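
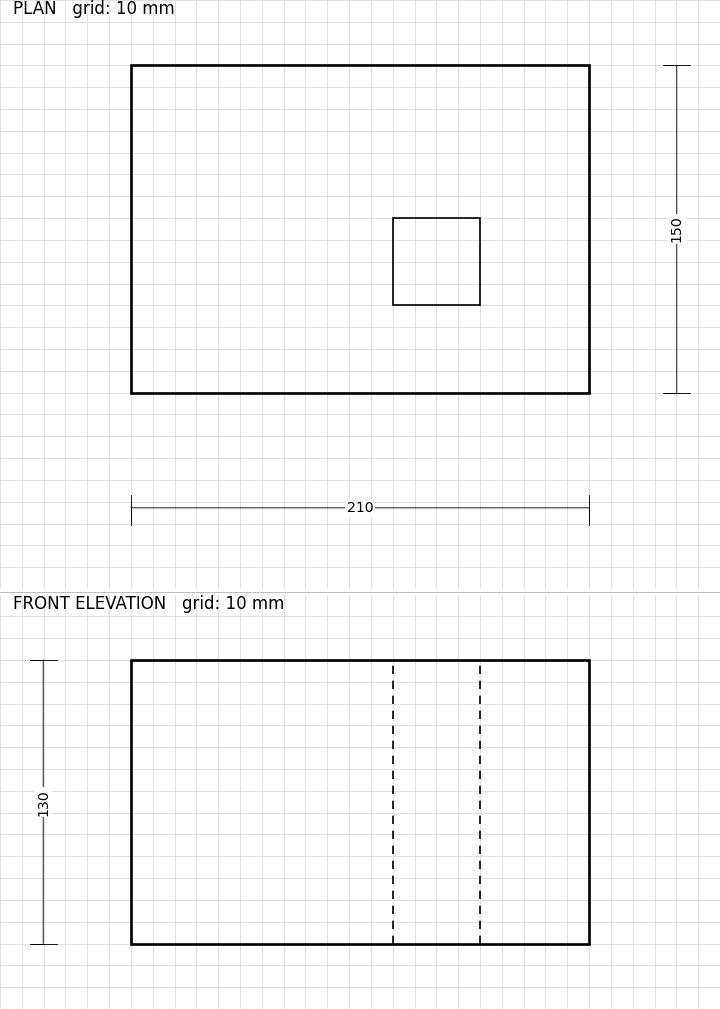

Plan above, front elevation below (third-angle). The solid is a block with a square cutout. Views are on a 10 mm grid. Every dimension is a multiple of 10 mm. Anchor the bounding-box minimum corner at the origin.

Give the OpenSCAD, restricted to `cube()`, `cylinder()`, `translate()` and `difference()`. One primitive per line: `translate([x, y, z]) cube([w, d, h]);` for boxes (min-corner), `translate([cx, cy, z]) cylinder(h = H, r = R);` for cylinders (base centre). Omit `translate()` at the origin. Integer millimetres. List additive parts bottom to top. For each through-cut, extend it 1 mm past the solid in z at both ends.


difference() {
  cube([210, 150, 130]);
  translate([120, 40, -1]) cube([40, 40, 132]);
}


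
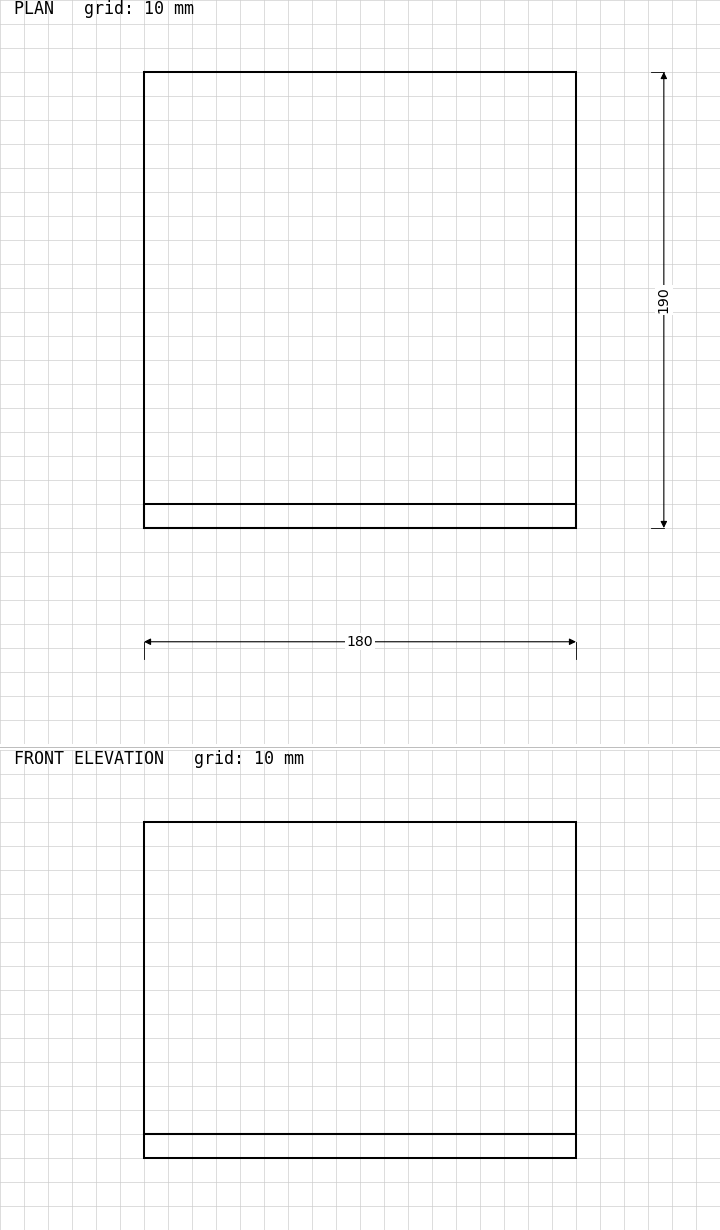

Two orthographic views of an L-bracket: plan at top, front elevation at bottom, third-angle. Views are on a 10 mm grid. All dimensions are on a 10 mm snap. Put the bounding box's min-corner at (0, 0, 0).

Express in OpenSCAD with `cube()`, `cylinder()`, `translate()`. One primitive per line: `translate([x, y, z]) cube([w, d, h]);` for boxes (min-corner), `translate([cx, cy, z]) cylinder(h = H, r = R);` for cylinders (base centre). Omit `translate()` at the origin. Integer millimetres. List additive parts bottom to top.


cube([180, 190, 10]);
translate([0, 0, 10]) cube([180, 10, 130]);


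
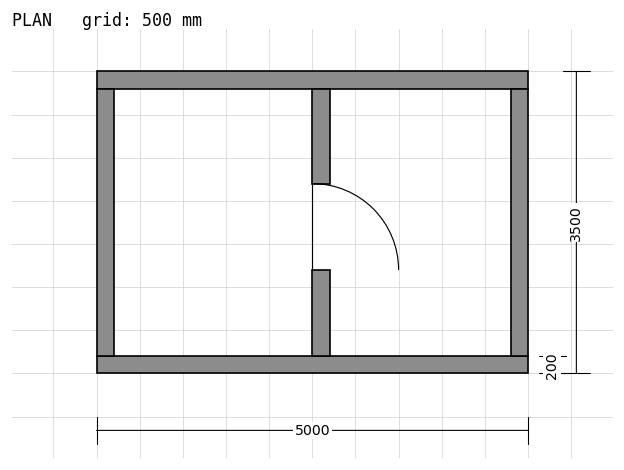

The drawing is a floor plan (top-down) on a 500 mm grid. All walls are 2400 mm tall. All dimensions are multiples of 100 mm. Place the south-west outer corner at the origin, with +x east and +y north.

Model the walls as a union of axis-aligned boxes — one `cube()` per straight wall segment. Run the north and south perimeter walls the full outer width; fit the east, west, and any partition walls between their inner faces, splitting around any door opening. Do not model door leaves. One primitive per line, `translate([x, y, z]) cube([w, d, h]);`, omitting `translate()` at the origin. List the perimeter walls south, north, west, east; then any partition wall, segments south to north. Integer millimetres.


cube([5000, 200, 2400]);
translate([0, 3300, 0]) cube([5000, 200, 2400]);
translate([0, 200, 0]) cube([200, 3100, 2400]);
translate([4800, 200, 0]) cube([200, 3100, 2400]);
translate([2500, 200, 0]) cube([200, 1000, 2400]);
translate([2500, 2200, 0]) cube([200, 1100, 2400]);


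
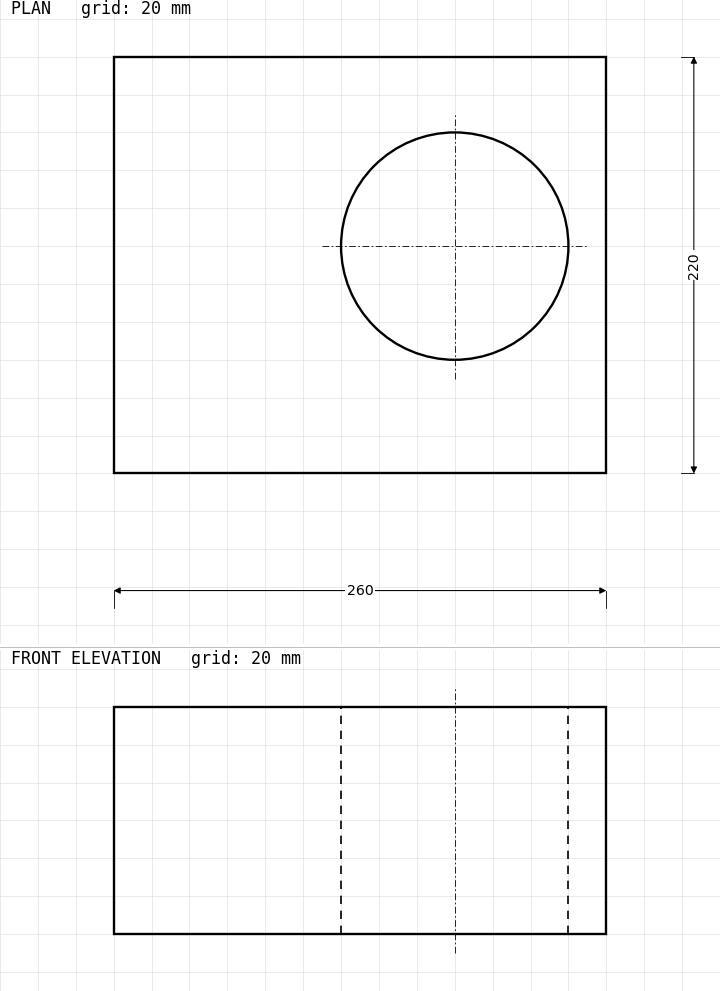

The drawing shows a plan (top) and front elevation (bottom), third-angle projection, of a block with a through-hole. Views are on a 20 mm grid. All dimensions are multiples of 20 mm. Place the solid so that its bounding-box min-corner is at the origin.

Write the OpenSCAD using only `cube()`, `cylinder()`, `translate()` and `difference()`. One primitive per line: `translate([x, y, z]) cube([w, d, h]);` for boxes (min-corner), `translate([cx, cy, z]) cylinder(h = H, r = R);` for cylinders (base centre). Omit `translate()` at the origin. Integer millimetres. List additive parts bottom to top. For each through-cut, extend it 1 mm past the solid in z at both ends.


difference() {
  cube([260, 220, 120]);
  translate([180, 120, -1]) cylinder(h = 122, r = 60);
}


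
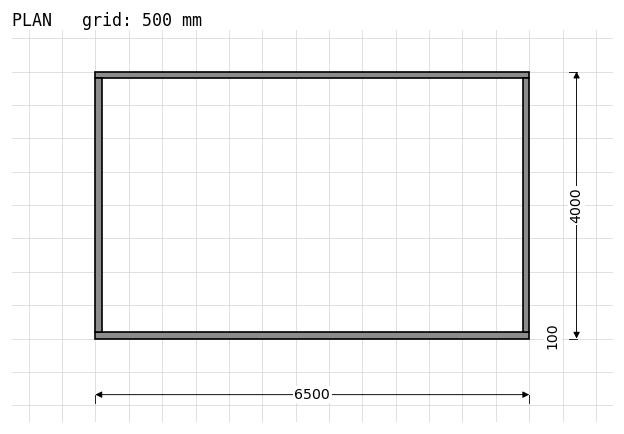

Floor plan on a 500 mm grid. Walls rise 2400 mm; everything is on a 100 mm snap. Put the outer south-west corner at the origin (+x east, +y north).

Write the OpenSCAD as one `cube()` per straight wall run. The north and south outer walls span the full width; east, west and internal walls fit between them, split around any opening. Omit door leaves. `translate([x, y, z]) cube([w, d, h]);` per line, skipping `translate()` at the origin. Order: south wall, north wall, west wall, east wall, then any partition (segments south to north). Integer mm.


cube([6500, 100, 2400]);
translate([0, 3900, 0]) cube([6500, 100, 2400]);
translate([0, 100, 0]) cube([100, 3800, 2400]);
translate([6400, 100, 0]) cube([100, 3800, 2400]);


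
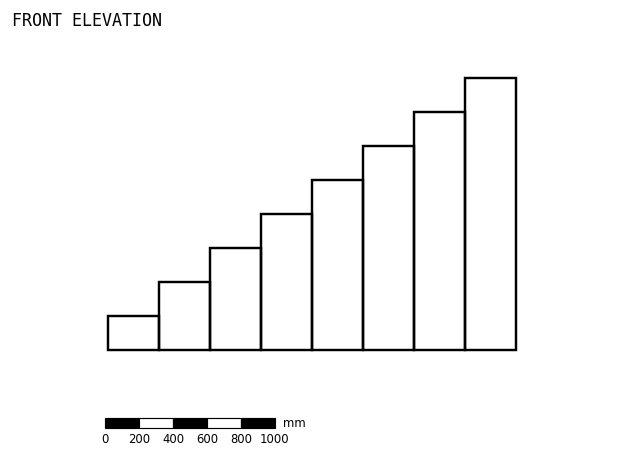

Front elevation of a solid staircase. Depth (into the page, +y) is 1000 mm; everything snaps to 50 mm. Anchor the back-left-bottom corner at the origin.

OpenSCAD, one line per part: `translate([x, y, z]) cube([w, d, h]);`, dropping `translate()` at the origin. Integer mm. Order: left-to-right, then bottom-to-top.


cube([300, 1000, 200]);
translate([300, 0, 0]) cube([300, 1000, 400]);
translate([600, 0, 0]) cube([300, 1000, 600]);
translate([900, 0, 0]) cube([300, 1000, 800]);
translate([1200, 0, 0]) cube([300, 1000, 1000]);
translate([1500, 0, 0]) cube([300, 1000, 1200]);
translate([1800, 0, 0]) cube([300, 1000, 1400]);
translate([2100, 0, 0]) cube([300, 1000, 1600]);


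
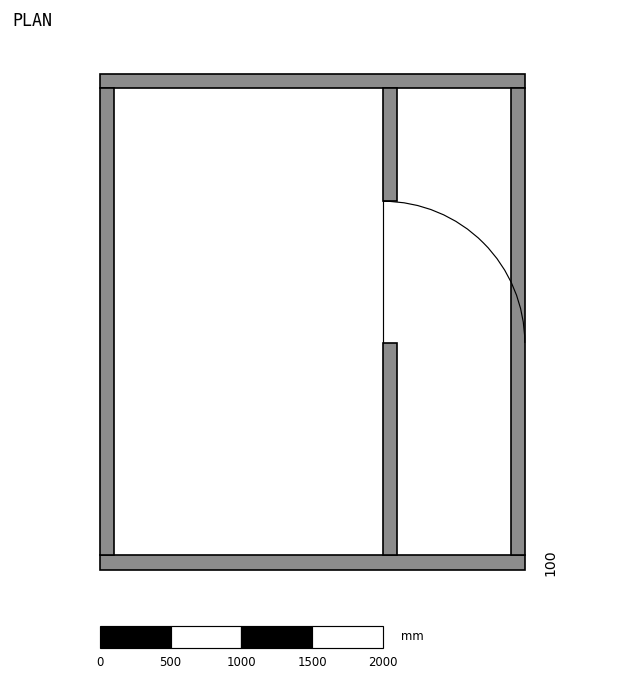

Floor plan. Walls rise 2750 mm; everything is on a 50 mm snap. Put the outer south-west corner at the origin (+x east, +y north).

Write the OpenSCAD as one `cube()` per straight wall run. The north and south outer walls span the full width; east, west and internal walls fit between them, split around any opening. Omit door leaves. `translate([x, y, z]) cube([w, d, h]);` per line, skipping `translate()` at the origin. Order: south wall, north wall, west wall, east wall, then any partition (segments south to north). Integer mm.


cube([3000, 100, 2750]);
translate([0, 3400, 0]) cube([3000, 100, 2750]);
translate([0, 100, 0]) cube([100, 3300, 2750]);
translate([2900, 100, 0]) cube([100, 3300, 2750]);
translate([2000, 100, 0]) cube([100, 1500, 2750]);
translate([2000, 2600, 0]) cube([100, 800, 2750]);


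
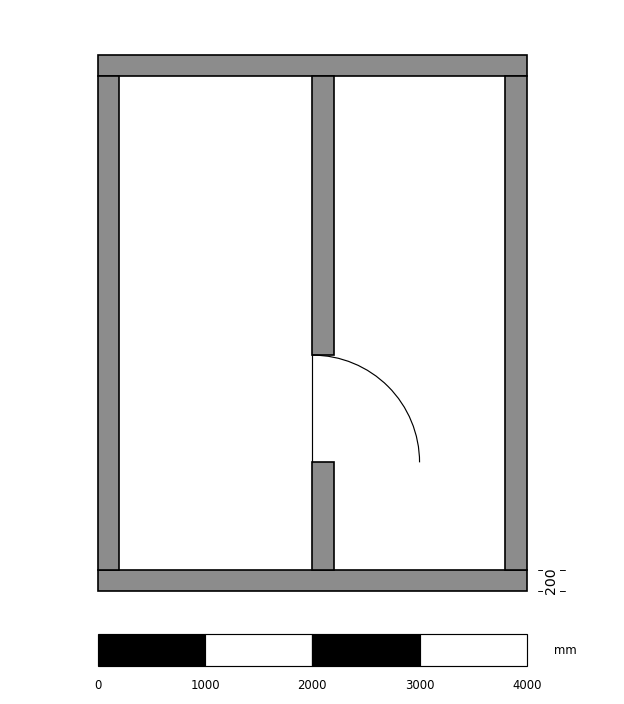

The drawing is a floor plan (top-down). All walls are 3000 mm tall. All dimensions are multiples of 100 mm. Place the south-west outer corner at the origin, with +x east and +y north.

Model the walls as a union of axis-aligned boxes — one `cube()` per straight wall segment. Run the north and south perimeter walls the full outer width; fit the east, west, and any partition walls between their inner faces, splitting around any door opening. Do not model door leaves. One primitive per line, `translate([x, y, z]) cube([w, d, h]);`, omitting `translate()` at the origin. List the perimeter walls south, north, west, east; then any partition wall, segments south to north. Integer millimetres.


cube([4000, 200, 3000]);
translate([0, 4800, 0]) cube([4000, 200, 3000]);
translate([0, 200, 0]) cube([200, 4600, 3000]);
translate([3800, 200, 0]) cube([200, 4600, 3000]);
translate([2000, 200, 0]) cube([200, 1000, 3000]);
translate([2000, 2200, 0]) cube([200, 2600, 3000]);


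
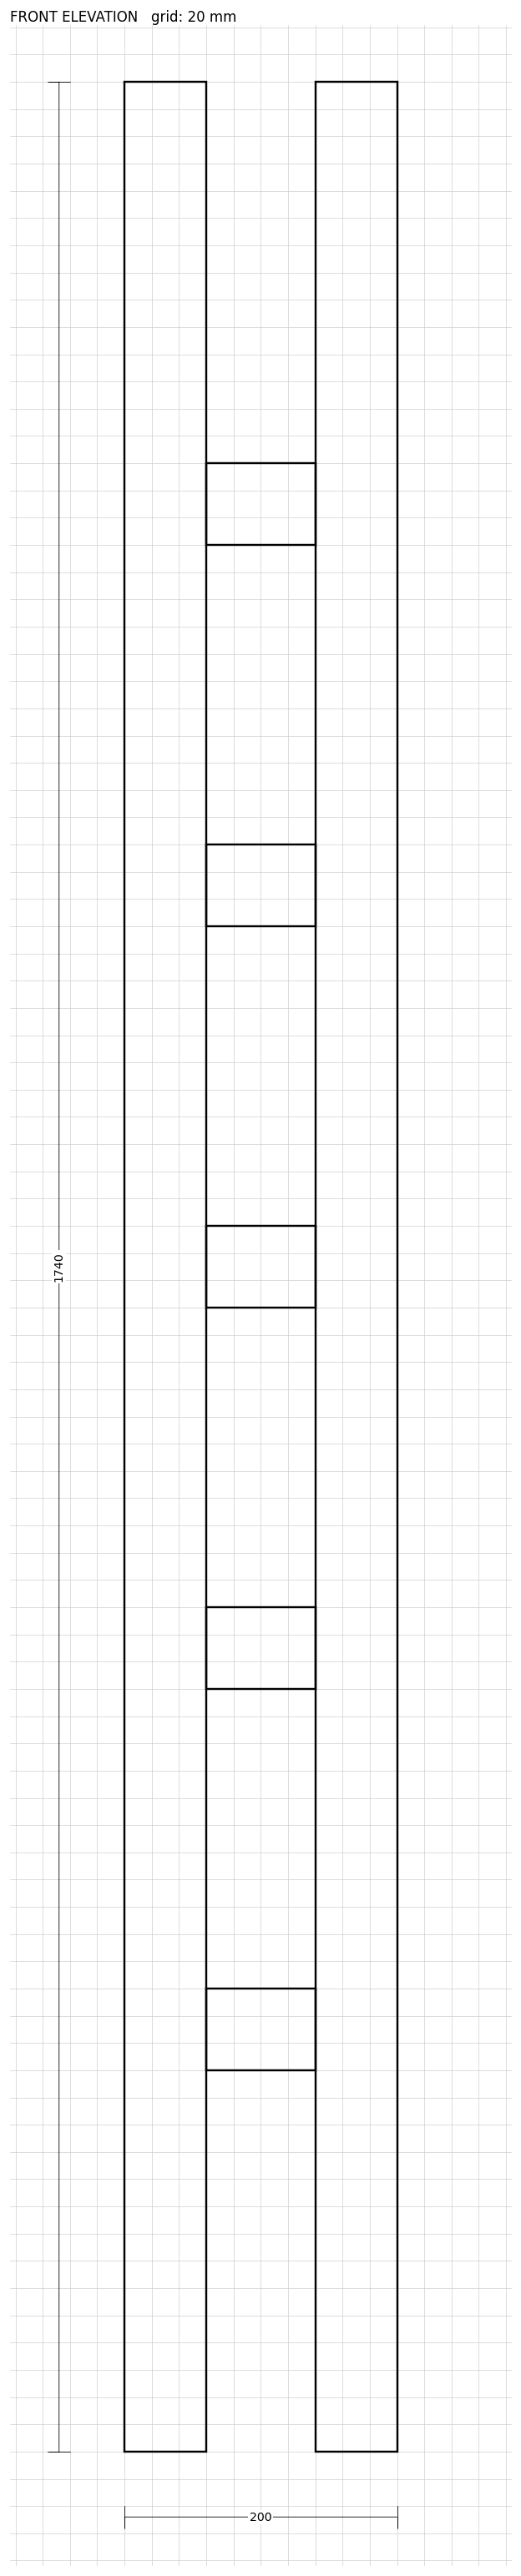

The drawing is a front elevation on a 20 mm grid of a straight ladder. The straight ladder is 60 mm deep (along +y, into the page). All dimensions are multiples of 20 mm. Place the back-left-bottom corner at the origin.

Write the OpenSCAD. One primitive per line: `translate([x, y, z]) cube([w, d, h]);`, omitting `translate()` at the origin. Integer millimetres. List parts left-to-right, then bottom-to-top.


cube([60, 60, 1740]);
translate([60, 0, 280]) cube([80, 60, 60]);
translate([60, 0, 560]) cube([80, 60, 60]);
translate([60, 0, 840]) cube([80, 60, 60]);
translate([60, 0, 1120]) cube([80, 60, 60]);
translate([60, 0, 1400]) cube([80, 60, 60]);
translate([140, 0, 0]) cube([60, 60, 1740]);


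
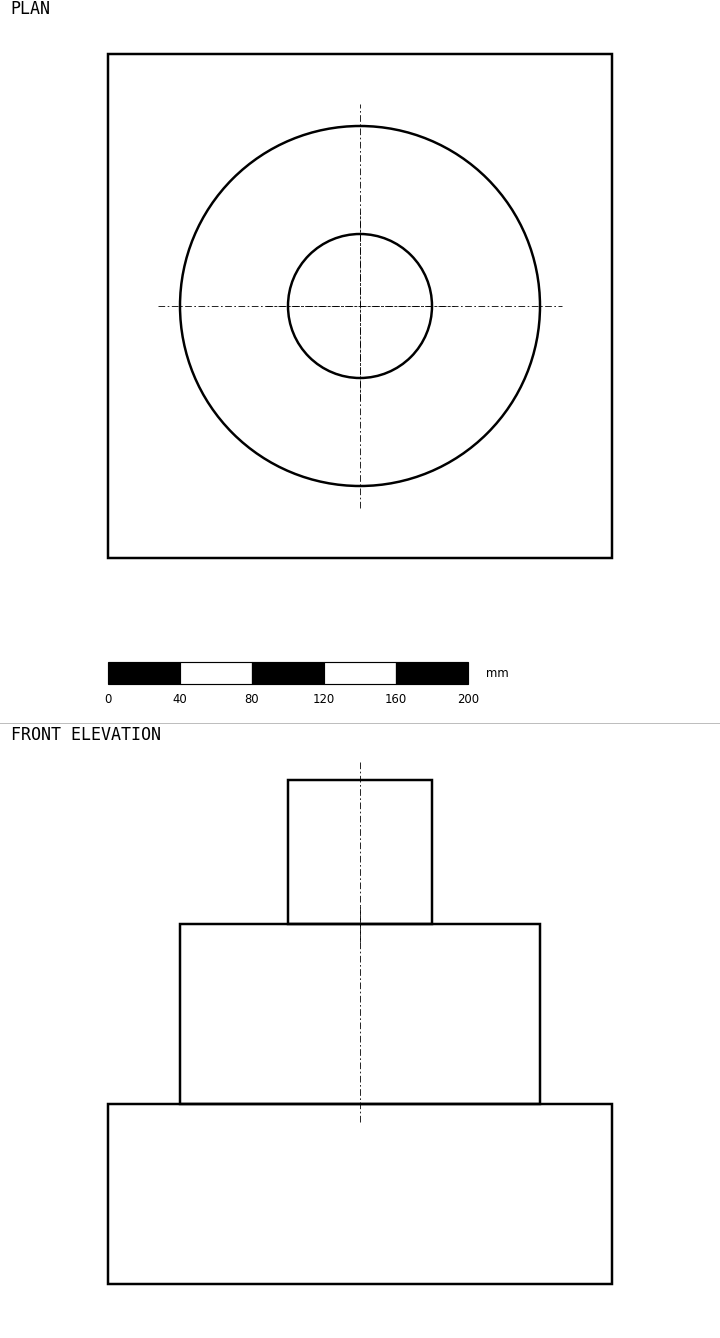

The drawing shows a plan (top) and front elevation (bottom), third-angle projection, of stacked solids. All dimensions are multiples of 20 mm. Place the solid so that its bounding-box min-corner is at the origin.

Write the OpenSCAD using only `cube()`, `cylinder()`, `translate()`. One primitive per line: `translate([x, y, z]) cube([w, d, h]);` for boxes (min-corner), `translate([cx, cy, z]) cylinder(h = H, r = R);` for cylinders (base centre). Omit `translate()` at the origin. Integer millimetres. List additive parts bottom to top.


cube([280, 280, 100]);
translate([140, 140, 100]) cylinder(h = 100, r = 100);
translate([140, 140, 200]) cylinder(h = 80, r = 40);


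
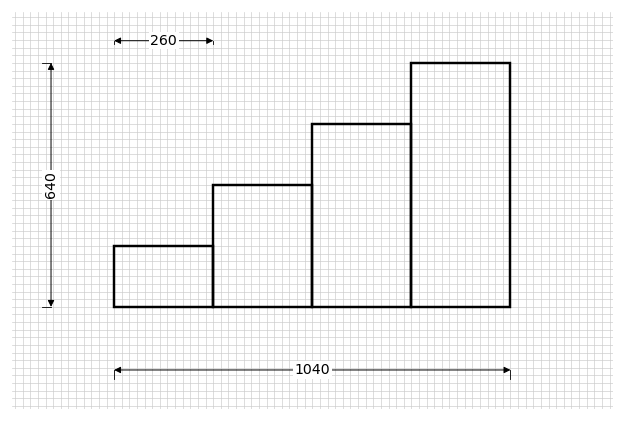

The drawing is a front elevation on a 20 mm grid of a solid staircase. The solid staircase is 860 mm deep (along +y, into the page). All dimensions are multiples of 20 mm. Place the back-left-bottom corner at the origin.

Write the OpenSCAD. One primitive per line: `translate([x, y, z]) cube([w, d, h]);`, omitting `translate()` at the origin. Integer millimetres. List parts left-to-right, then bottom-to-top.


cube([260, 860, 160]);
translate([260, 0, 0]) cube([260, 860, 320]);
translate([520, 0, 0]) cube([260, 860, 480]);
translate([780, 0, 0]) cube([260, 860, 640]);


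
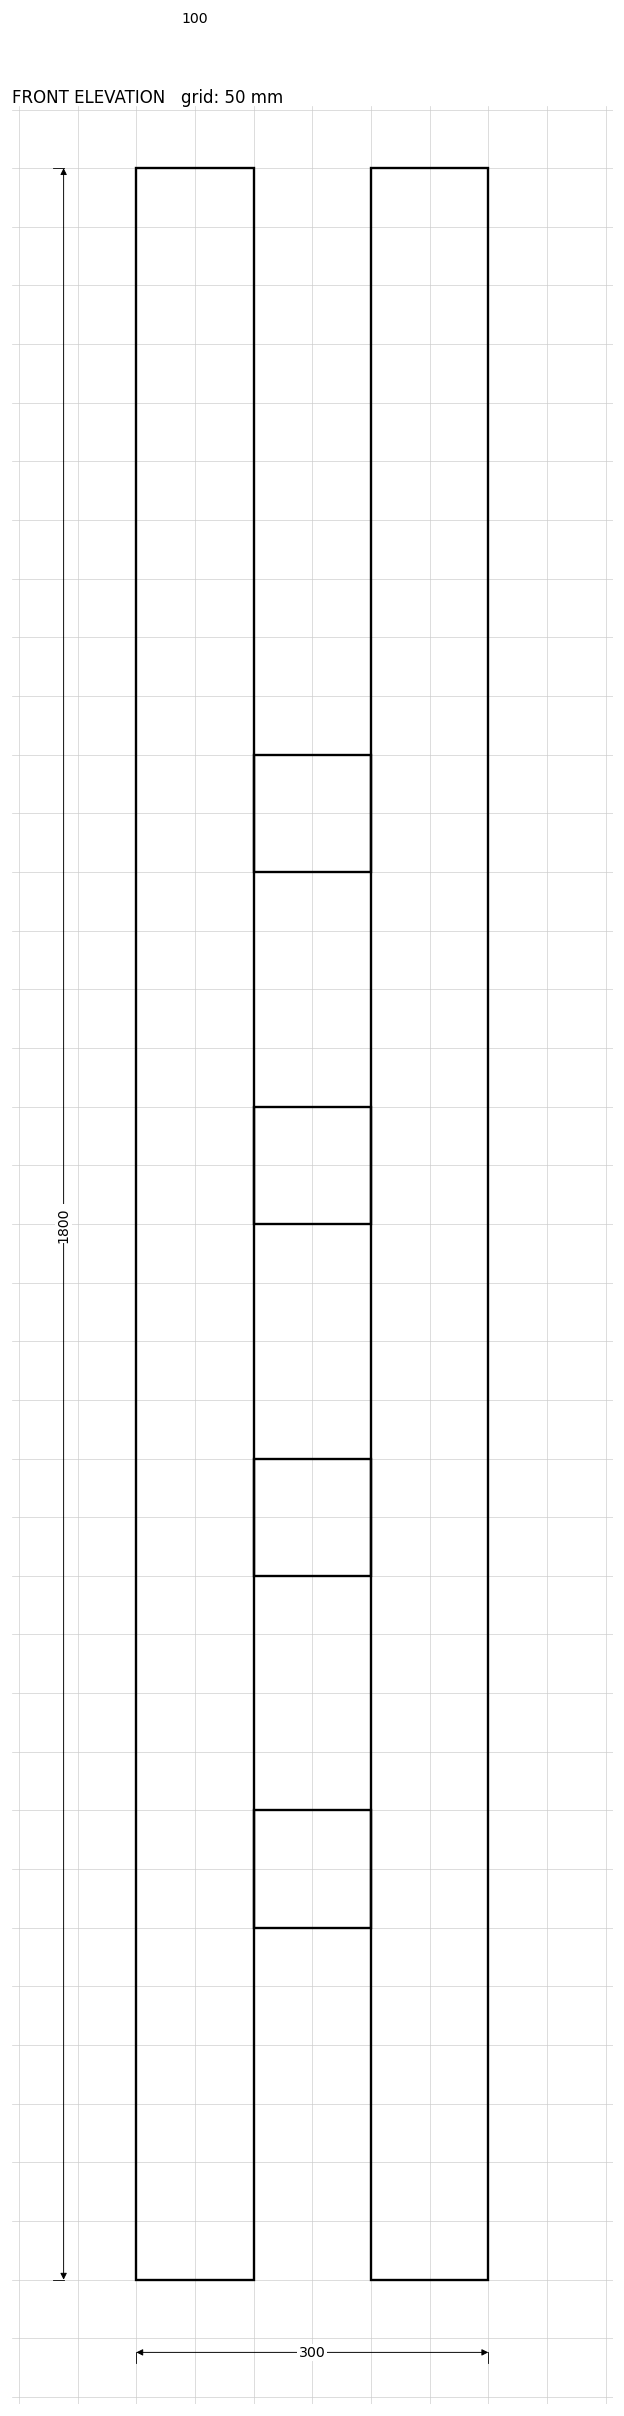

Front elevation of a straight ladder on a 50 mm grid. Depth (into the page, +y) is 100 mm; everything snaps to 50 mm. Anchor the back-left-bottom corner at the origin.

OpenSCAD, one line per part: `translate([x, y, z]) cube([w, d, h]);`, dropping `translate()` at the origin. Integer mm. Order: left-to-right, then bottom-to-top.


cube([100, 100, 1800]);
translate([100, 0, 300]) cube([100, 100, 100]);
translate([100, 0, 600]) cube([100, 100, 100]);
translate([100, 0, 900]) cube([100, 100, 100]);
translate([100, 0, 1200]) cube([100, 100, 100]);
translate([200, 0, 0]) cube([100, 100, 1800]);


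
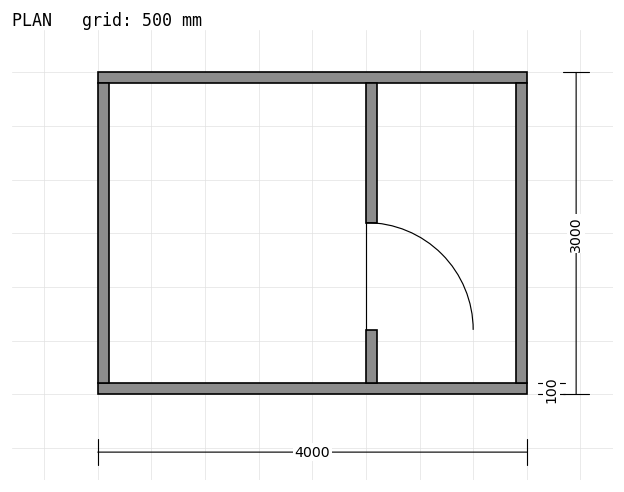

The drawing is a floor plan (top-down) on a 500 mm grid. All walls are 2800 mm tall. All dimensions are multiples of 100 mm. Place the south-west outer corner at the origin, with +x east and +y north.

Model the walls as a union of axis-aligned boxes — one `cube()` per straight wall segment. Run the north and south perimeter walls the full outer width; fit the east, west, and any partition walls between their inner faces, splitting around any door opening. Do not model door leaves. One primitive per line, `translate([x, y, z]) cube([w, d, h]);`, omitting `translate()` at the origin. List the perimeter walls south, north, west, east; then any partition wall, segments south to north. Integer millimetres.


cube([4000, 100, 2800]);
translate([0, 2900, 0]) cube([4000, 100, 2800]);
translate([0, 100, 0]) cube([100, 2800, 2800]);
translate([3900, 100, 0]) cube([100, 2800, 2800]);
translate([2500, 100, 0]) cube([100, 500, 2800]);
translate([2500, 1600, 0]) cube([100, 1300, 2800]);


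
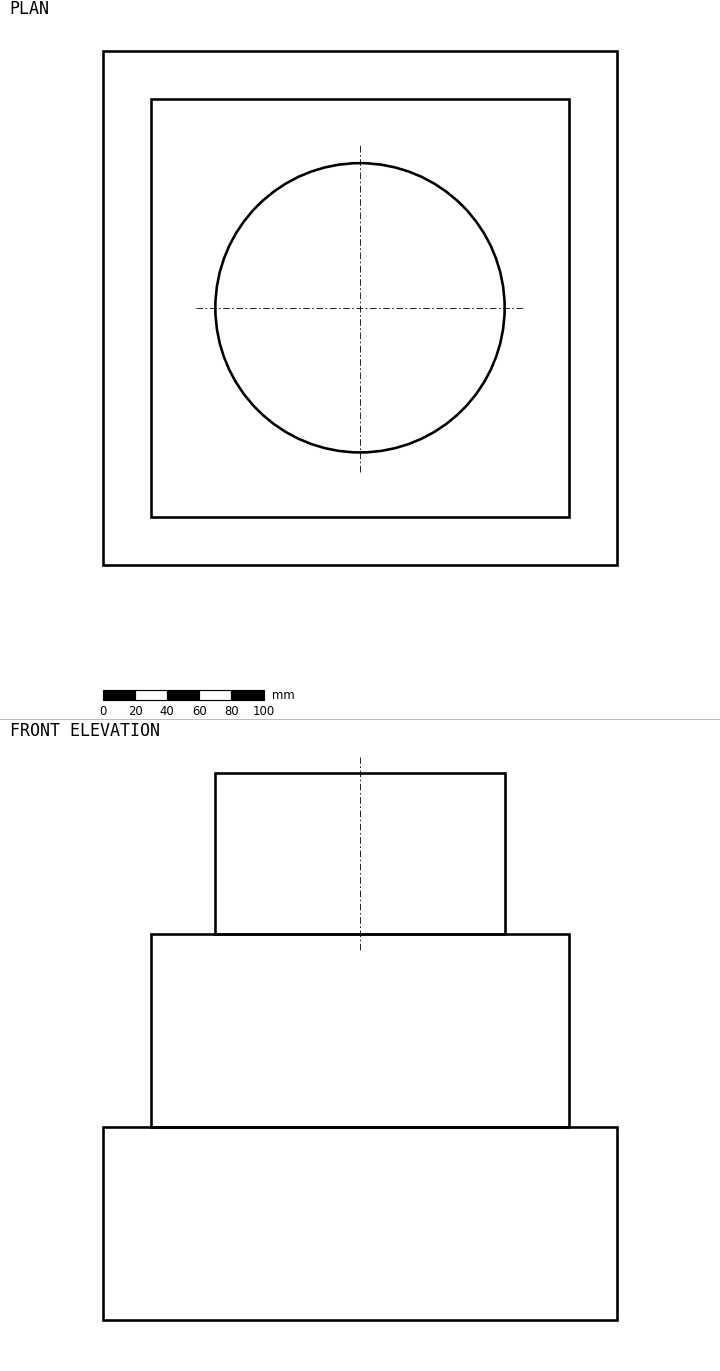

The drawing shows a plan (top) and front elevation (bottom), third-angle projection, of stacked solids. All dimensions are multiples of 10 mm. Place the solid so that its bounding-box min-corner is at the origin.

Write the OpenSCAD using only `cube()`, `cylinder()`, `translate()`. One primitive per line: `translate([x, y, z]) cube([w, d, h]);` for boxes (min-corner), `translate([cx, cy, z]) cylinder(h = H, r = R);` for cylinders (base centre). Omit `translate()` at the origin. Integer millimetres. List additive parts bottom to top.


cube([320, 320, 120]);
translate([30, 30, 120]) cube([260, 260, 120]);
translate([160, 160, 240]) cylinder(h = 100, r = 90);


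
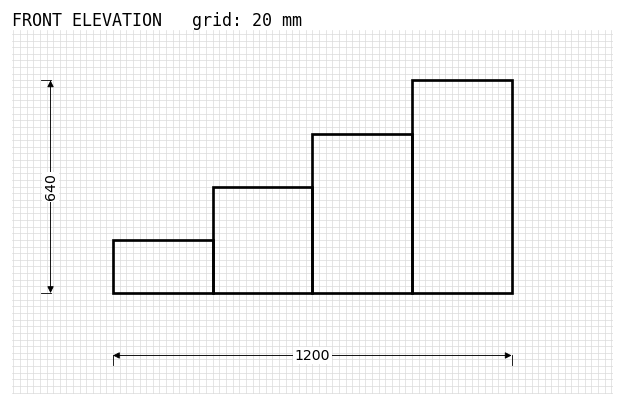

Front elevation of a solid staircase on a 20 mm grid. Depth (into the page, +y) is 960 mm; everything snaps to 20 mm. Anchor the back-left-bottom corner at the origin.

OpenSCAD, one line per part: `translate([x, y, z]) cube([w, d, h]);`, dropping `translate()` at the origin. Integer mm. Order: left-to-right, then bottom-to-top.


cube([300, 960, 160]);
translate([300, 0, 0]) cube([300, 960, 320]);
translate([600, 0, 0]) cube([300, 960, 480]);
translate([900, 0, 0]) cube([300, 960, 640]);


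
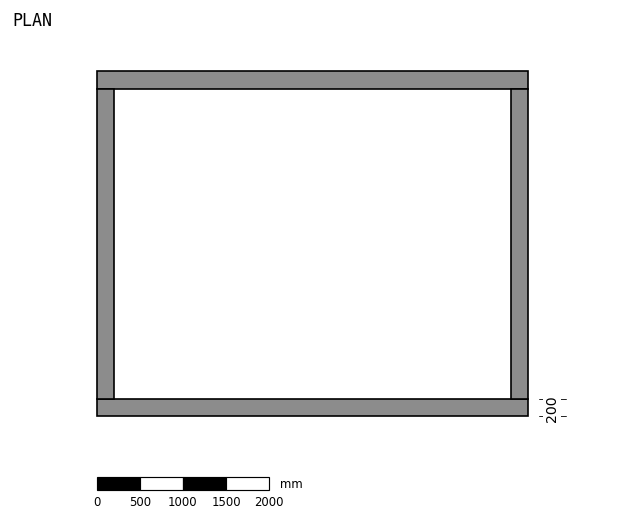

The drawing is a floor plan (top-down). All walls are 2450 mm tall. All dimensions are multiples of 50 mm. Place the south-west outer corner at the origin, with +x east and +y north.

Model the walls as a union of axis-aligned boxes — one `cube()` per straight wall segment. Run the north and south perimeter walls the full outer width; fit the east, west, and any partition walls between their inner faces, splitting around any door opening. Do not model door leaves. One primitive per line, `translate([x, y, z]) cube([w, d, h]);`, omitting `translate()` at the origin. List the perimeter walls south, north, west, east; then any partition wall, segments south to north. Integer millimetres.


cube([5000, 200, 2450]);
translate([0, 3800, 0]) cube([5000, 200, 2450]);
translate([0, 200, 0]) cube([200, 3600, 2450]);
translate([4800, 200, 0]) cube([200, 3600, 2450]);


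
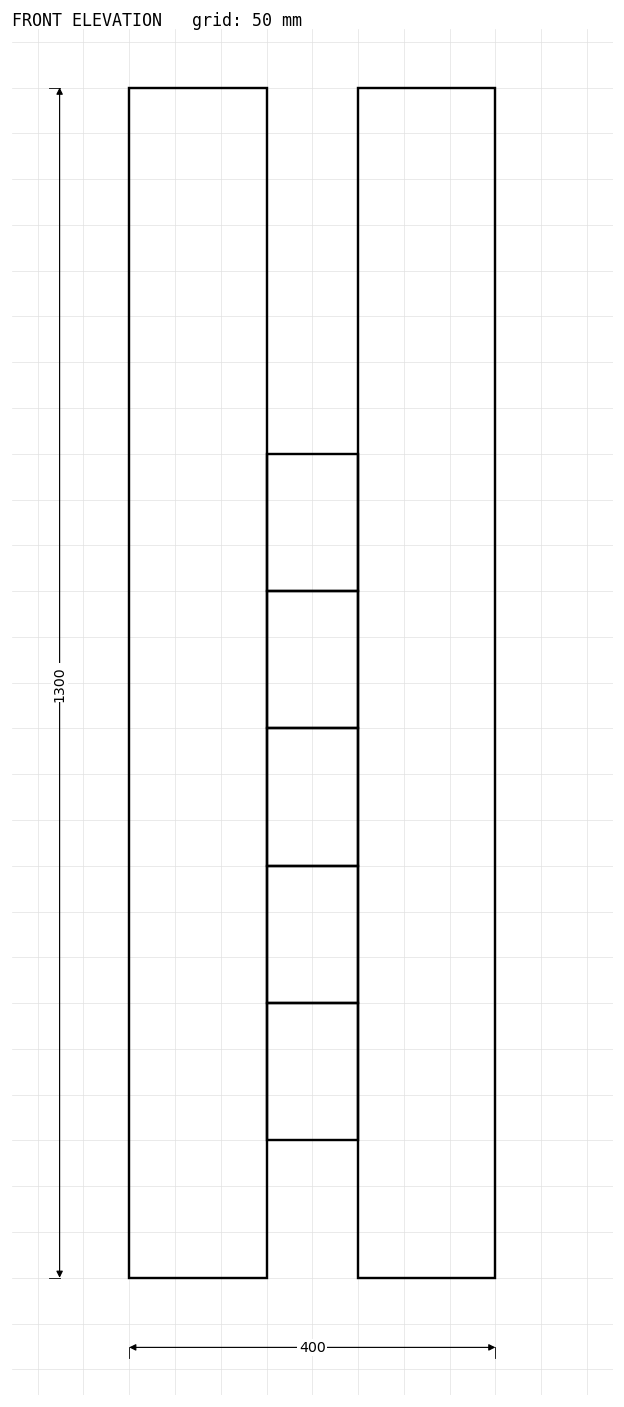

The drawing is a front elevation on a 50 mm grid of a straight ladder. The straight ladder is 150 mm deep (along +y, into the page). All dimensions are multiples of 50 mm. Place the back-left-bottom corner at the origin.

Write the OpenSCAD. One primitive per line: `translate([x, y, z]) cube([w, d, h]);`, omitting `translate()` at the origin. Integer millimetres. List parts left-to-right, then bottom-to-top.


cube([150, 150, 1300]);
translate([150, 0, 150]) cube([100, 150, 150]);
translate([150, 0, 300]) cube([100, 150, 150]);
translate([150, 0, 450]) cube([100, 150, 150]);
translate([150, 0, 600]) cube([100, 150, 150]);
translate([150, 0, 750]) cube([100, 150, 150]);
translate([250, 0, 0]) cube([150, 150, 1300]);


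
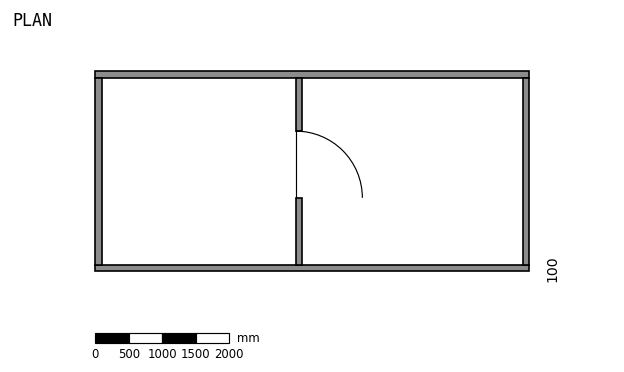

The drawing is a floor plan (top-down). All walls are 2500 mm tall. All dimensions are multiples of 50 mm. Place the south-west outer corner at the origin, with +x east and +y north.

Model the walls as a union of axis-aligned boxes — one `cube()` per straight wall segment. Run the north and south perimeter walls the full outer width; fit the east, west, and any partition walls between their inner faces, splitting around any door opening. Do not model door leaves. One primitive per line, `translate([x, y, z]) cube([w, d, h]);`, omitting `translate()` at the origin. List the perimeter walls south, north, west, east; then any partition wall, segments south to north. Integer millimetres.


cube([6500, 100, 2500]);
translate([0, 2900, 0]) cube([6500, 100, 2500]);
translate([0, 100, 0]) cube([100, 2800, 2500]);
translate([6400, 100, 0]) cube([100, 2800, 2500]);
translate([3000, 100, 0]) cube([100, 1000, 2500]);
translate([3000, 2100, 0]) cube([100, 800, 2500]);


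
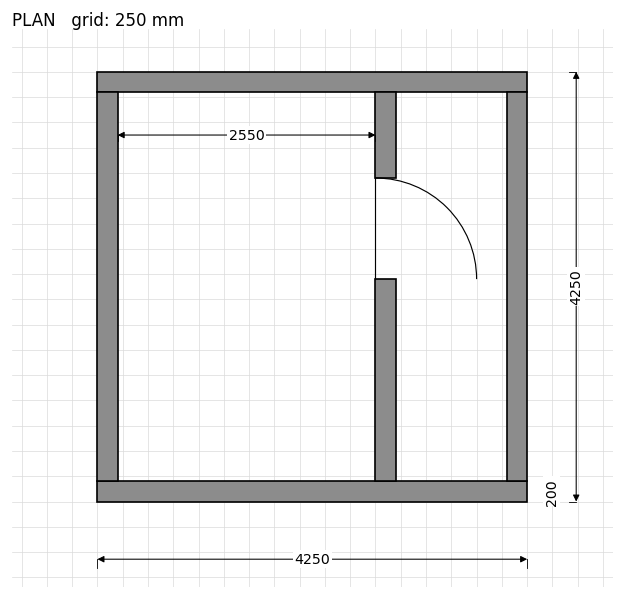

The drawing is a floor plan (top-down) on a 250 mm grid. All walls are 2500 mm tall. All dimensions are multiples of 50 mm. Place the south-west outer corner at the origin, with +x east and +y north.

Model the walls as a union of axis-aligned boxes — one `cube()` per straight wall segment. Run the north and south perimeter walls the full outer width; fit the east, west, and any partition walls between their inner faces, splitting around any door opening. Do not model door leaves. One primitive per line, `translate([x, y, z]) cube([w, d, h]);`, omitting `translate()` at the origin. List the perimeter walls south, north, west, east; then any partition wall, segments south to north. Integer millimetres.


cube([4250, 200, 2500]);
translate([0, 4050, 0]) cube([4250, 200, 2500]);
translate([0, 200, 0]) cube([200, 3850, 2500]);
translate([4050, 200, 0]) cube([200, 3850, 2500]);
translate([2750, 200, 0]) cube([200, 2000, 2500]);
translate([2750, 3200, 0]) cube([200, 850, 2500]);


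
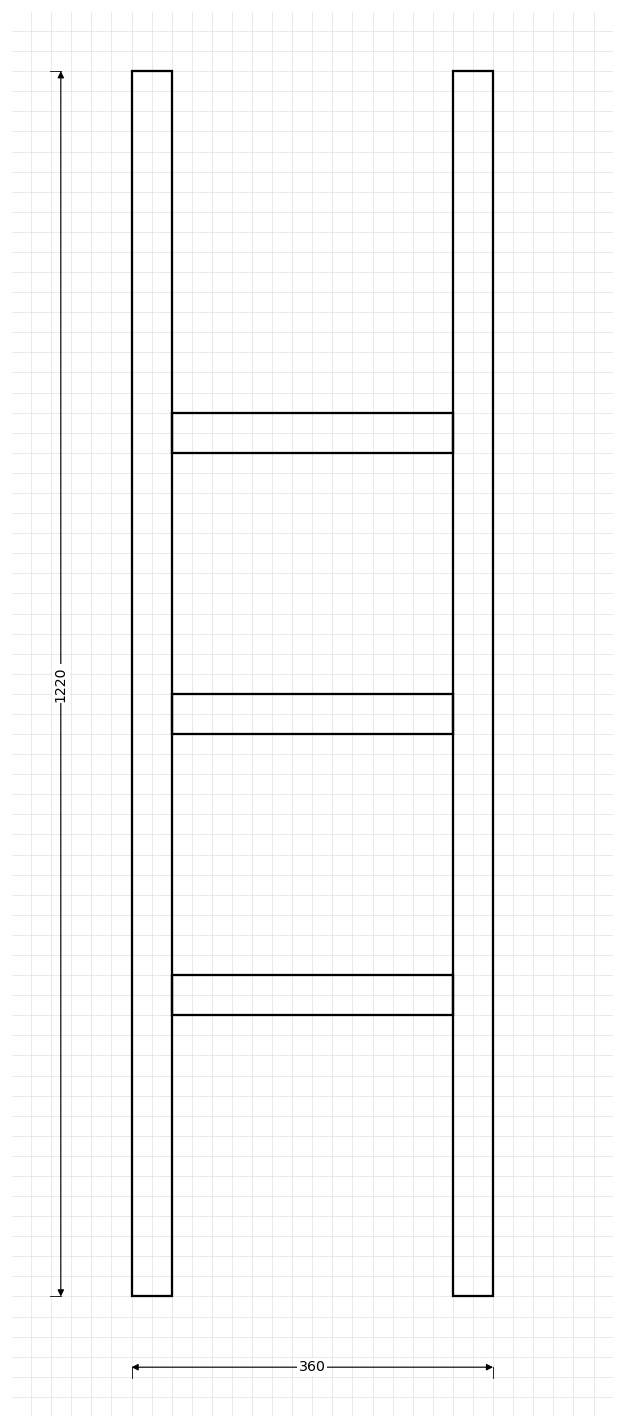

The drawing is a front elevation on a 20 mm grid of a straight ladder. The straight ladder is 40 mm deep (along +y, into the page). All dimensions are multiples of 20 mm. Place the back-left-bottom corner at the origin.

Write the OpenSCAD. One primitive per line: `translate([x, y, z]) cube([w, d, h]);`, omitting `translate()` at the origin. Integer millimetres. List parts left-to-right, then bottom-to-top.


cube([40, 40, 1220]);
translate([40, 0, 280]) cube([280, 40, 40]);
translate([40, 0, 560]) cube([280, 40, 40]);
translate([40, 0, 840]) cube([280, 40, 40]);
translate([320, 0, 0]) cube([40, 40, 1220]);


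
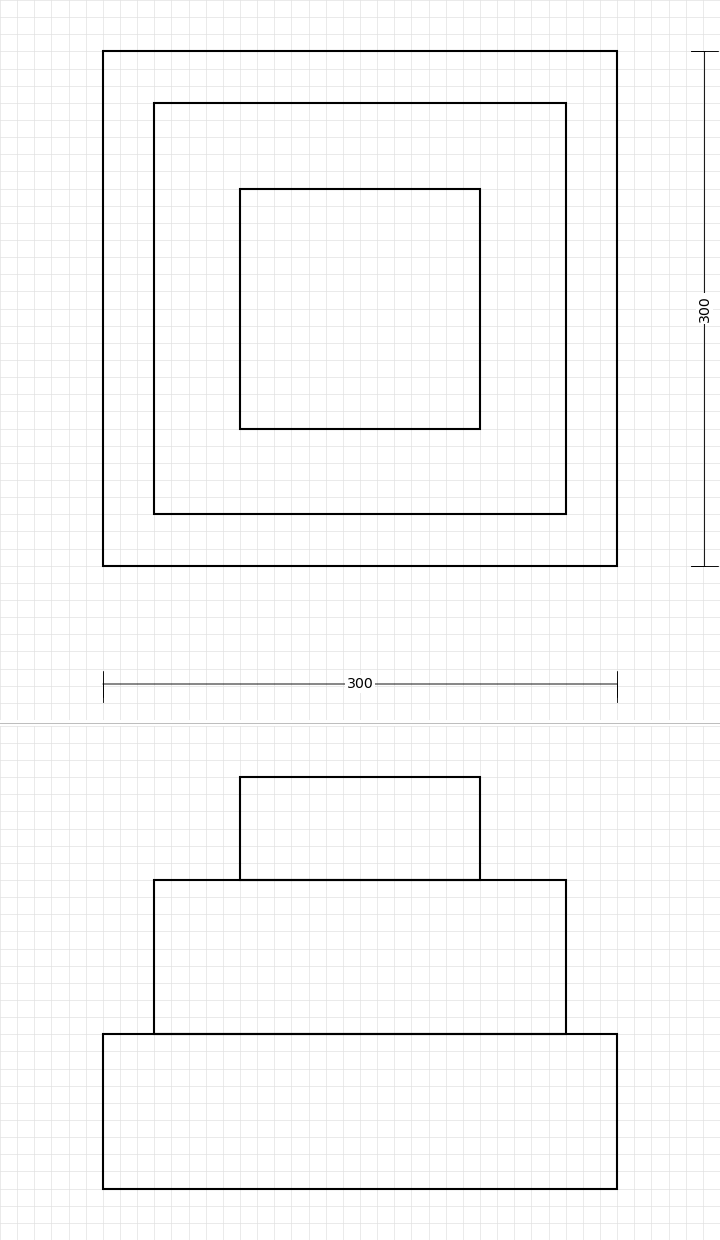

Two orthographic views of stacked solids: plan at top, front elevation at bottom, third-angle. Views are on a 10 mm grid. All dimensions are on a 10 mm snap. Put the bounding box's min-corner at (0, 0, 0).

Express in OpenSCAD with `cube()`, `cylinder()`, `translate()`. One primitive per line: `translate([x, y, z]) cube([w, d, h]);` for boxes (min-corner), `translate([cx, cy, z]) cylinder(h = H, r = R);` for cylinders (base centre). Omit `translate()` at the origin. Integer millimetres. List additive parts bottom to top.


cube([300, 300, 90]);
translate([30, 30, 90]) cube([240, 240, 90]);
translate([80, 80, 180]) cube([140, 140, 60]);


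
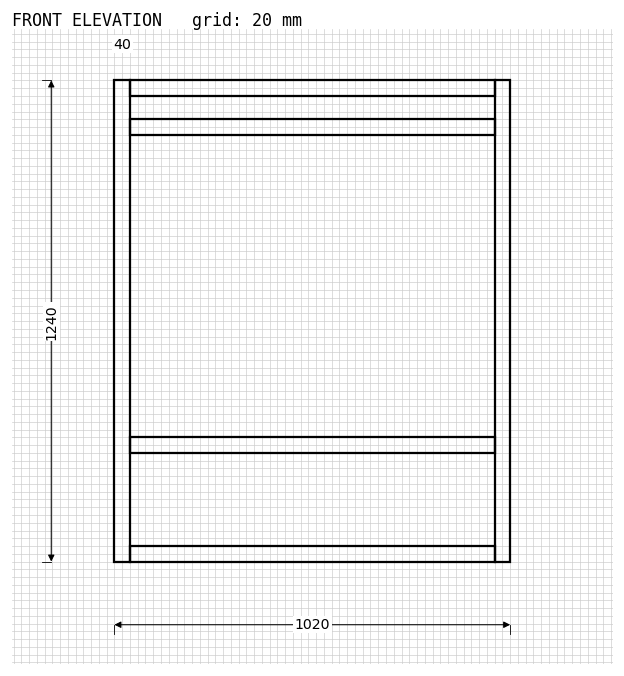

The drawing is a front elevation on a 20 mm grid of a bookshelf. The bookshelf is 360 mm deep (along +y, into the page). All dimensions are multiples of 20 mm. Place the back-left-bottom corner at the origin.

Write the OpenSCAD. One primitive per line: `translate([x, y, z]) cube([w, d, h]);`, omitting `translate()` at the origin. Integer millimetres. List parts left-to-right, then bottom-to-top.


cube([40, 360, 1240]);
translate([40, 0, 0]) cube([940, 360, 40]);
translate([40, 0, 280]) cube([940, 360, 40]);
translate([40, 0, 1100]) cube([940, 360, 40]);
translate([40, 0, 1200]) cube([940, 360, 40]);
translate([980, 0, 0]) cube([40, 360, 1240]);


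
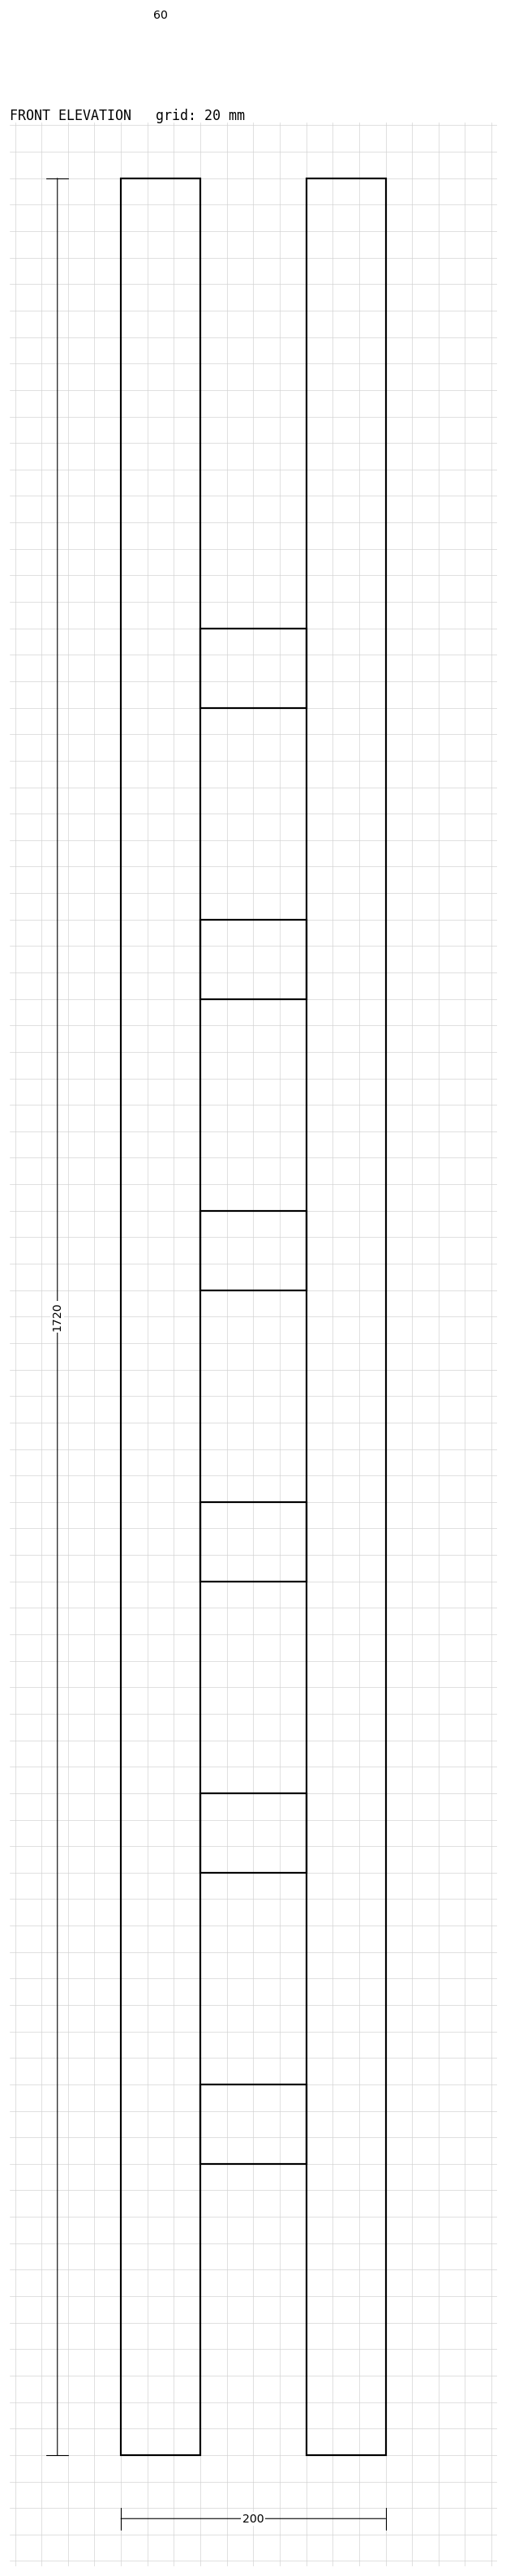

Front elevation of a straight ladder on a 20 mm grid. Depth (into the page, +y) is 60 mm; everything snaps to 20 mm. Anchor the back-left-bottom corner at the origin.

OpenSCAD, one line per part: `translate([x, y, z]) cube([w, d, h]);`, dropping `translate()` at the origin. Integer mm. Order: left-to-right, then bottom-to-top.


cube([60, 60, 1720]);
translate([60, 0, 220]) cube([80, 60, 60]);
translate([60, 0, 440]) cube([80, 60, 60]);
translate([60, 0, 660]) cube([80, 60, 60]);
translate([60, 0, 880]) cube([80, 60, 60]);
translate([60, 0, 1100]) cube([80, 60, 60]);
translate([60, 0, 1320]) cube([80, 60, 60]);
translate([140, 0, 0]) cube([60, 60, 1720]);


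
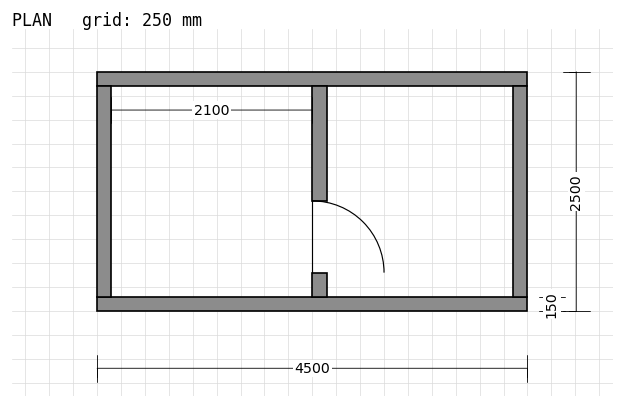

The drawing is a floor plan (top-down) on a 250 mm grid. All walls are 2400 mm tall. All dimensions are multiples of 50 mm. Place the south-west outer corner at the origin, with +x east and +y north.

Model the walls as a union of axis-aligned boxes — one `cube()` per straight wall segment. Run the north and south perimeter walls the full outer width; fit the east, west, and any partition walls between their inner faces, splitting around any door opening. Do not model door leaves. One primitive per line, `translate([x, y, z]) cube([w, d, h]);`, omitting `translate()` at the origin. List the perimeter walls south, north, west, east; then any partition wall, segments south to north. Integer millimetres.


cube([4500, 150, 2400]);
translate([0, 2350, 0]) cube([4500, 150, 2400]);
translate([0, 150, 0]) cube([150, 2200, 2400]);
translate([4350, 150, 0]) cube([150, 2200, 2400]);
translate([2250, 150, 0]) cube([150, 250, 2400]);
translate([2250, 1150, 0]) cube([150, 1200, 2400]);


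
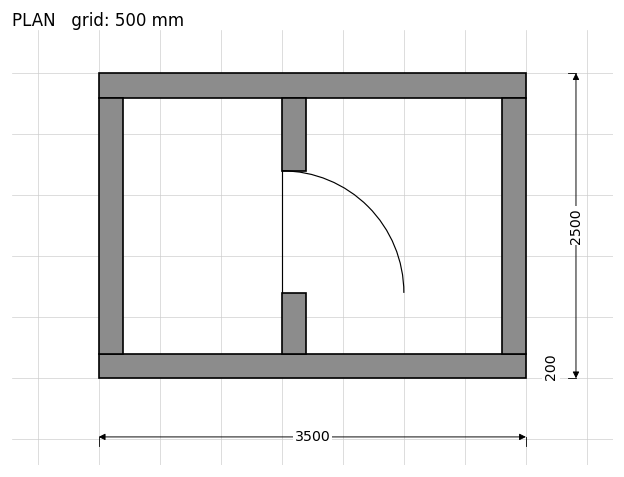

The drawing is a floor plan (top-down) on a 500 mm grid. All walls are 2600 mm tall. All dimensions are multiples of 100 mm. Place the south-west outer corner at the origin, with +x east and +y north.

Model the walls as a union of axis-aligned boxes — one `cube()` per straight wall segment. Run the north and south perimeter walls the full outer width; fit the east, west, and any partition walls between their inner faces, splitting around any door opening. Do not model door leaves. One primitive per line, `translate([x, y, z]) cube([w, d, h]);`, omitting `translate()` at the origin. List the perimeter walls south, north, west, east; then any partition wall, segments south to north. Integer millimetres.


cube([3500, 200, 2600]);
translate([0, 2300, 0]) cube([3500, 200, 2600]);
translate([0, 200, 0]) cube([200, 2100, 2600]);
translate([3300, 200, 0]) cube([200, 2100, 2600]);
translate([1500, 200, 0]) cube([200, 500, 2600]);
translate([1500, 1700, 0]) cube([200, 600, 2600]);


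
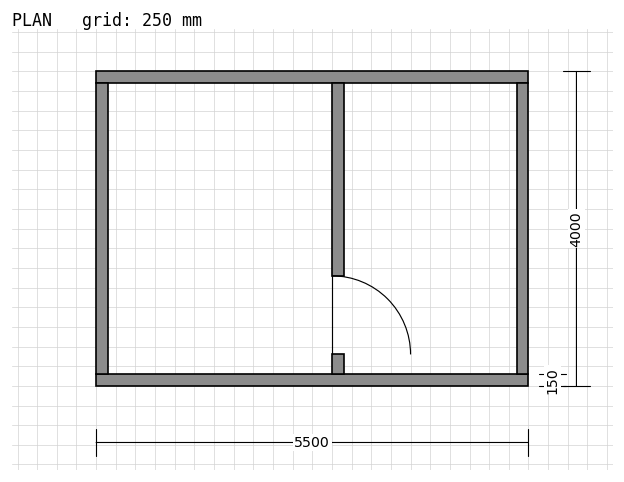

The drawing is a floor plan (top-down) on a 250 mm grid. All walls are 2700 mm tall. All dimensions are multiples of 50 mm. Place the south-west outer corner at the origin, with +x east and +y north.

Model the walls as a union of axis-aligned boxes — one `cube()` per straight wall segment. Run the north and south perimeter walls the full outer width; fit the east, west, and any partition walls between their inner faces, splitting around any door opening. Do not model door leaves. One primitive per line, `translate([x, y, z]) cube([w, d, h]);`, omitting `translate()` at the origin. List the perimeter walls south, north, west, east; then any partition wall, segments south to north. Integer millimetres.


cube([5500, 150, 2700]);
translate([0, 3850, 0]) cube([5500, 150, 2700]);
translate([0, 150, 0]) cube([150, 3700, 2700]);
translate([5350, 150, 0]) cube([150, 3700, 2700]);
translate([3000, 150, 0]) cube([150, 250, 2700]);
translate([3000, 1400, 0]) cube([150, 2450, 2700]);


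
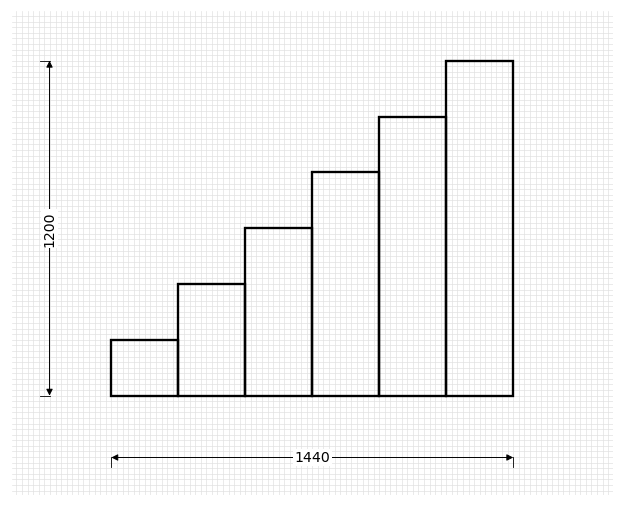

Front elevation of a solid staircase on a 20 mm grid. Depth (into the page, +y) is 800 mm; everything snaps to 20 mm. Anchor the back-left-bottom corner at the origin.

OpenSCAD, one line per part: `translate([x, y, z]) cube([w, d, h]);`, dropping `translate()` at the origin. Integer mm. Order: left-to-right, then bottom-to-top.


cube([240, 800, 200]);
translate([240, 0, 0]) cube([240, 800, 400]);
translate([480, 0, 0]) cube([240, 800, 600]);
translate([720, 0, 0]) cube([240, 800, 800]);
translate([960, 0, 0]) cube([240, 800, 1000]);
translate([1200, 0, 0]) cube([240, 800, 1200]);


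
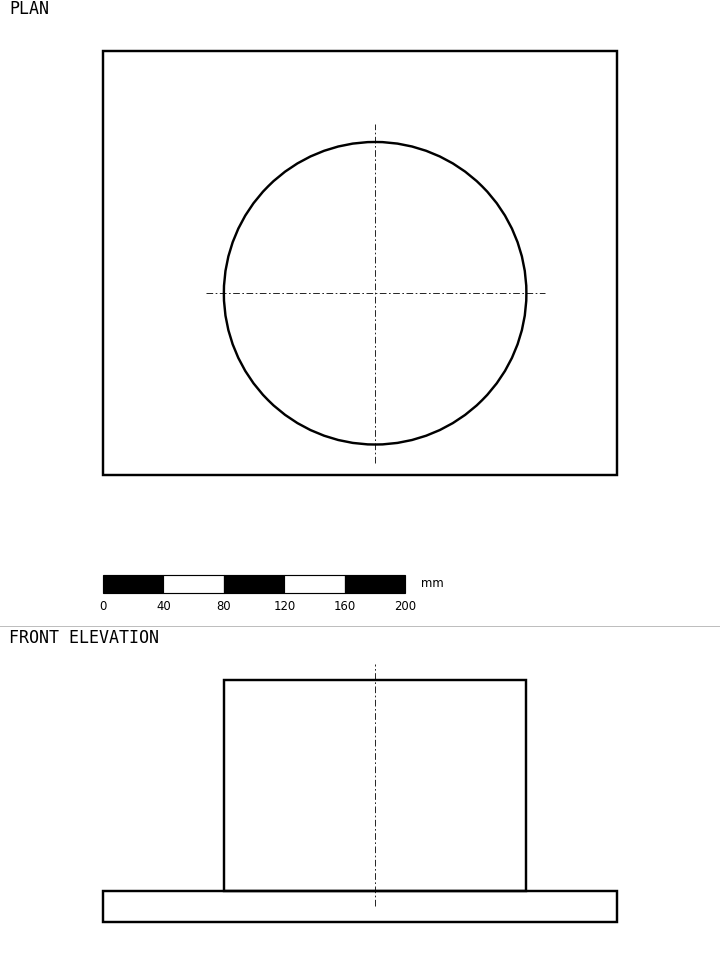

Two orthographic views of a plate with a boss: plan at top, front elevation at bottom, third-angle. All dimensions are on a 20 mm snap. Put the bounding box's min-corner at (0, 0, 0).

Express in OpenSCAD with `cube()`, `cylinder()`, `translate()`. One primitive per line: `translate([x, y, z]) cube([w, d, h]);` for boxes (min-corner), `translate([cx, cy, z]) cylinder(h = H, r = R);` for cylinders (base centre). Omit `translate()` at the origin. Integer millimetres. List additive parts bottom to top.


cube([340, 280, 20]);
translate([180, 120, 20]) cylinder(h = 140, r = 100);


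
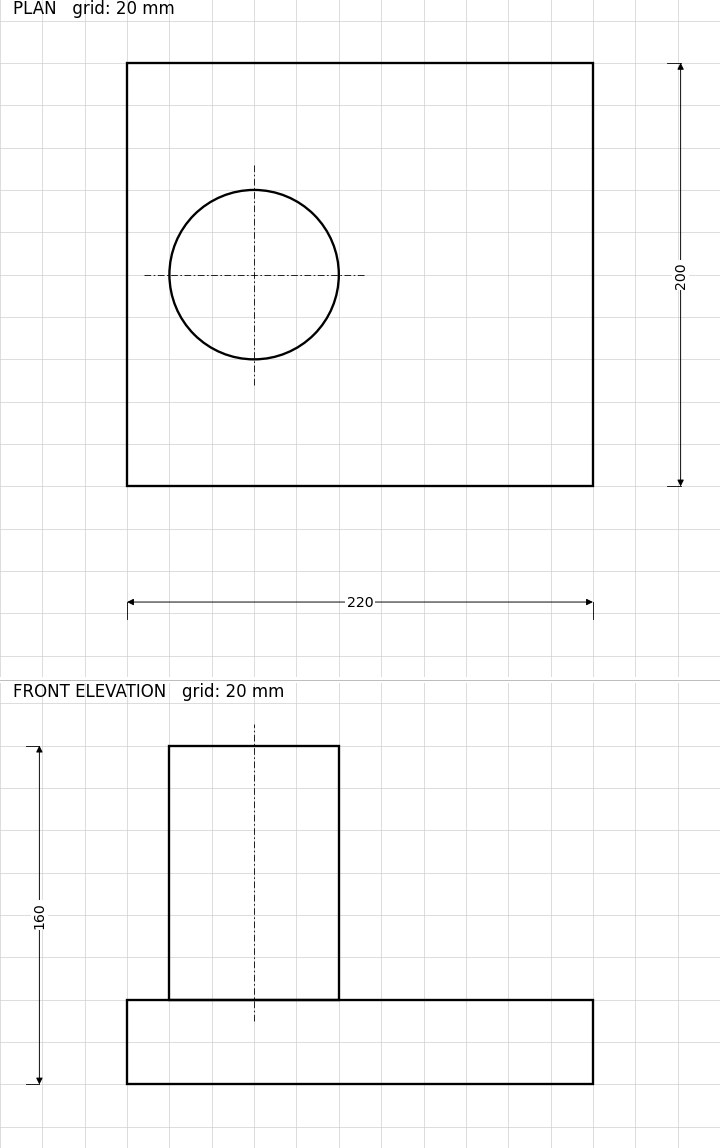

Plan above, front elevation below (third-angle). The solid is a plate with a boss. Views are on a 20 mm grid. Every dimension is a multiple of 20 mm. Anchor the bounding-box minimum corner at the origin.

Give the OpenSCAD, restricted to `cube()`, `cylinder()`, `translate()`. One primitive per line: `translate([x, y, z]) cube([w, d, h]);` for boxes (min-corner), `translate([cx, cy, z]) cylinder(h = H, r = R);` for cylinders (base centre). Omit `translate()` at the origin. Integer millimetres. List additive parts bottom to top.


cube([220, 200, 40]);
translate([60, 100, 40]) cylinder(h = 120, r = 40);


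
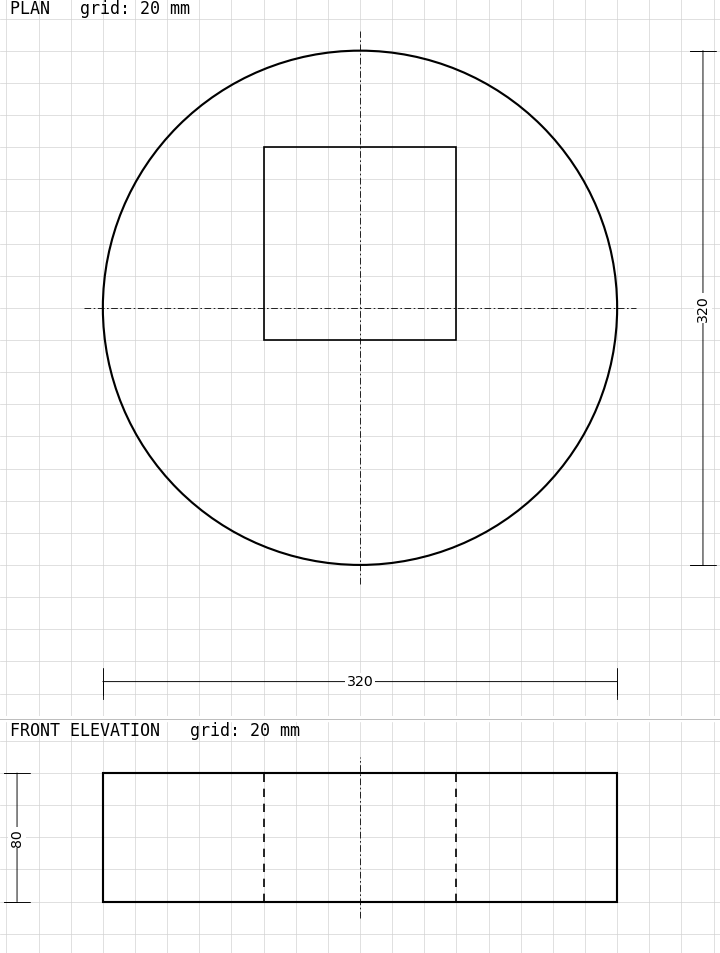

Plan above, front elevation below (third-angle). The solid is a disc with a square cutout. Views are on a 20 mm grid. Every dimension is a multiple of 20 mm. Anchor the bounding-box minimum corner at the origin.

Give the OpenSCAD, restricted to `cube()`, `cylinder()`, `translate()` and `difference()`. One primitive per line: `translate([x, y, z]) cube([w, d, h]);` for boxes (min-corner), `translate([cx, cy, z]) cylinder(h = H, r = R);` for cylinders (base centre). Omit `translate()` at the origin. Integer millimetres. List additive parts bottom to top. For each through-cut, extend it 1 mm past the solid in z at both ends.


difference() {
  translate([160, 160, 0]) cylinder(h = 80, r = 160);
  translate([100, 140, -1]) cube([120, 120, 82]);
}


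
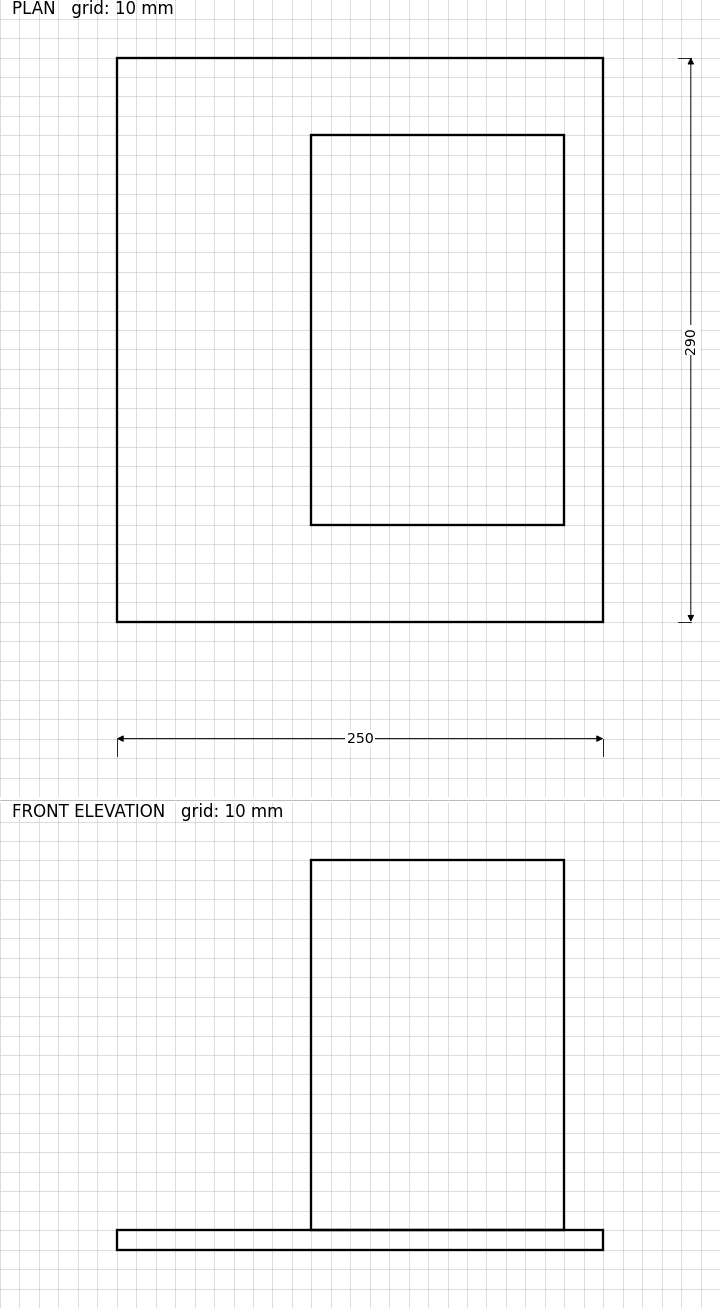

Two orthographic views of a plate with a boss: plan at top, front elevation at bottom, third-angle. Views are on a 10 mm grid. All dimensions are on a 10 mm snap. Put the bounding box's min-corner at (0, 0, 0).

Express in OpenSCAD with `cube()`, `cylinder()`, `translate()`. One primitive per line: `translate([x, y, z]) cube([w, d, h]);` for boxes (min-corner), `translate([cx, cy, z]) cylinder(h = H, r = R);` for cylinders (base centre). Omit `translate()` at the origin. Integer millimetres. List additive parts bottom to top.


cube([250, 290, 10]);
translate([100, 50, 10]) cube([130, 200, 190]);


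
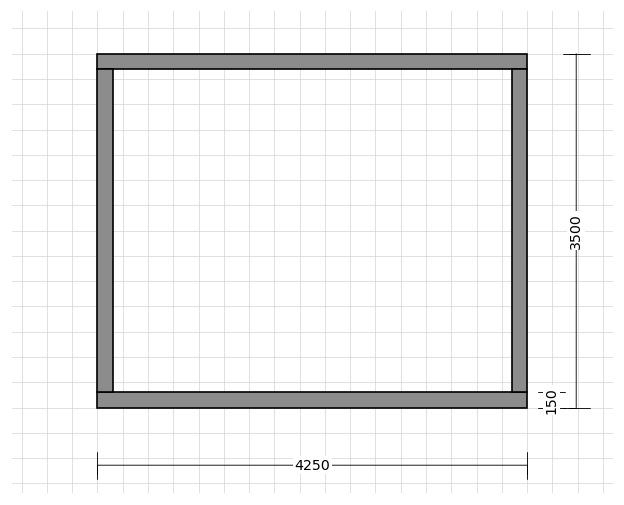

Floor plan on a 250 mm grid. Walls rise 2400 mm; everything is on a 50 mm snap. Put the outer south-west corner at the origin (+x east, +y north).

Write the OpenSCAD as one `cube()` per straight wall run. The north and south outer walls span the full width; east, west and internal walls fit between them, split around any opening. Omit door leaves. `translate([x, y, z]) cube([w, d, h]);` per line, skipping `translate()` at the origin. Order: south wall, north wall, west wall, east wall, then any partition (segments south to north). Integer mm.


cube([4250, 150, 2400]);
translate([0, 3350, 0]) cube([4250, 150, 2400]);
translate([0, 150, 0]) cube([150, 3200, 2400]);
translate([4100, 150, 0]) cube([150, 3200, 2400]);


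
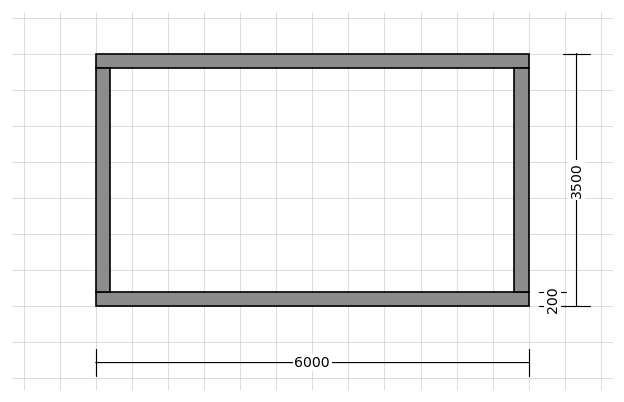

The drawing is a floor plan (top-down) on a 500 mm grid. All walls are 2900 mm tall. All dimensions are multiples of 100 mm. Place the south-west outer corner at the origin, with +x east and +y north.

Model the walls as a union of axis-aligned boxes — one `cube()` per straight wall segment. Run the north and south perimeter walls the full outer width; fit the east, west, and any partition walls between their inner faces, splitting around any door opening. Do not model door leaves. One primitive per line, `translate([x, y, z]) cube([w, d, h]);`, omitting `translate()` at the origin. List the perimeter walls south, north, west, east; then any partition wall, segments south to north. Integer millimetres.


cube([6000, 200, 2900]);
translate([0, 3300, 0]) cube([6000, 200, 2900]);
translate([0, 200, 0]) cube([200, 3100, 2900]);
translate([5800, 200, 0]) cube([200, 3100, 2900]);


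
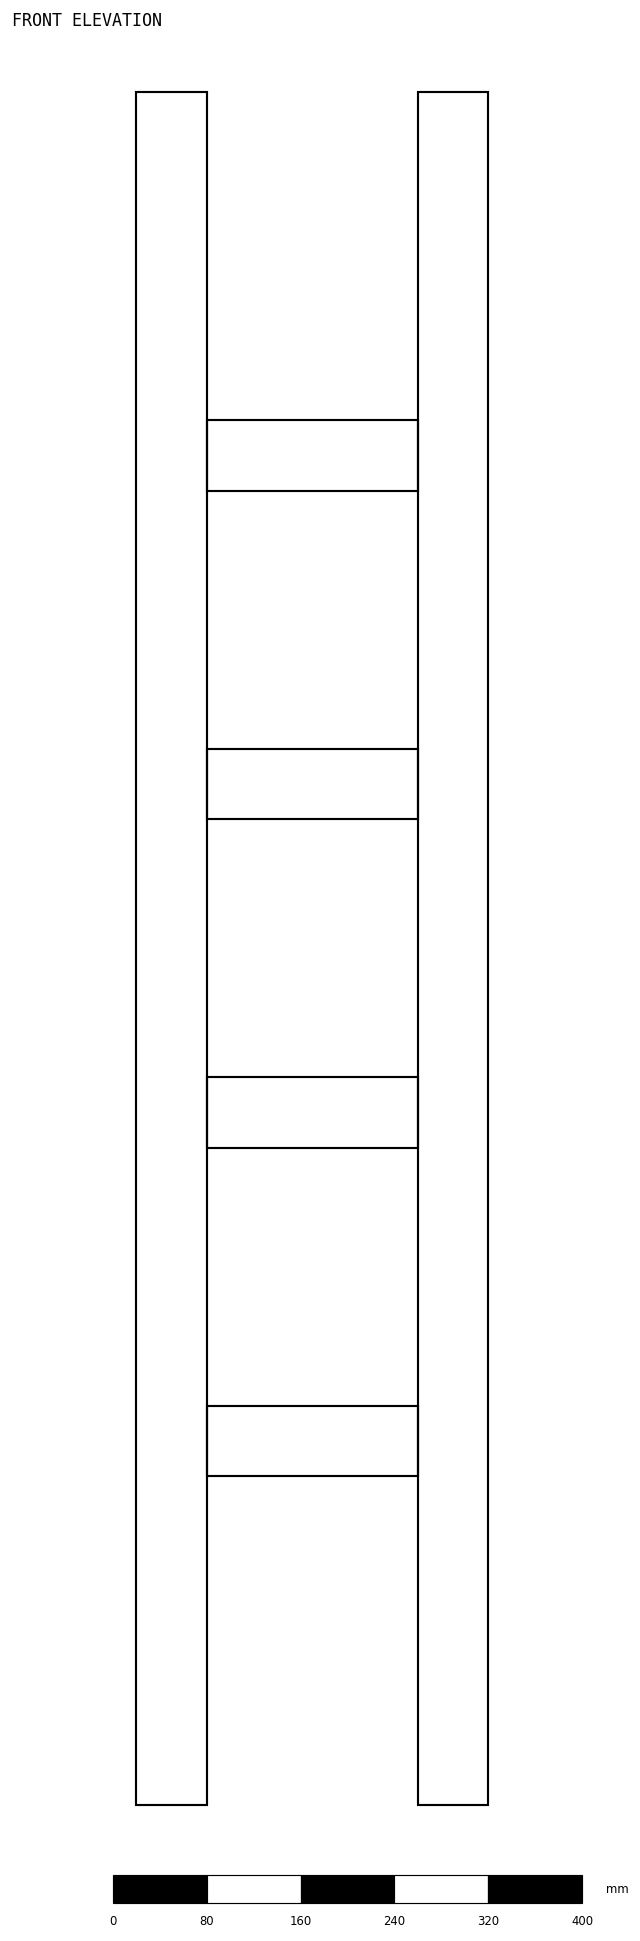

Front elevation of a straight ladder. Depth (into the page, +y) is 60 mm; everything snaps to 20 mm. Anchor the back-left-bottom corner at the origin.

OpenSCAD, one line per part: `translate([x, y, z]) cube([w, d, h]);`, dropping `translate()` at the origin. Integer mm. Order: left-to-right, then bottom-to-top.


cube([60, 60, 1460]);
translate([60, 0, 280]) cube([180, 60, 60]);
translate([60, 0, 560]) cube([180, 60, 60]);
translate([60, 0, 840]) cube([180, 60, 60]);
translate([60, 0, 1120]) cube([180, 60, 60]);
translate([240, 0, 0]) cube([60, 60, 1460]);


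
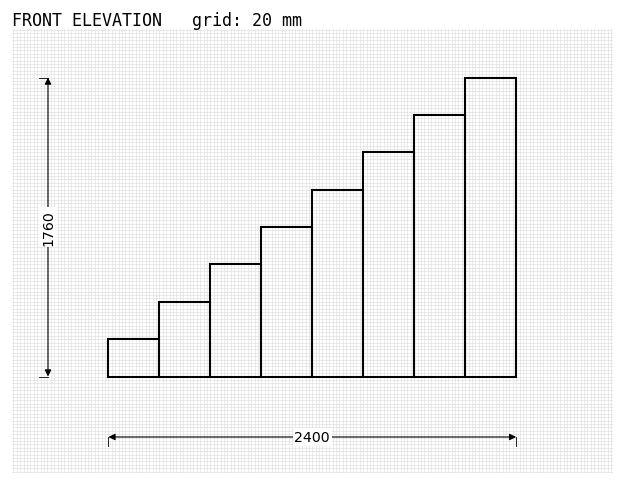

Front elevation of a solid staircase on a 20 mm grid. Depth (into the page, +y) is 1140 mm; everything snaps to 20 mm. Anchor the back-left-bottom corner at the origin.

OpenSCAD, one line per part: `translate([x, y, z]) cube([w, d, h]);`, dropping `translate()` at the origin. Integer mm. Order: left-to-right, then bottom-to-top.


cube([300, 1140, 220]);
translate([300, 0, 0]) cube([300, 1140, 440]);
translate([600, 0, 0]) cube([300, 1140, 660]);
translate([900, 0, 0]) cube([300, 1140, 880]);
translate([1200, 0, 0]) cube([300, 1140, 1100]);
translate([1500, 0, 0]) cube([300, 1140, 1320]);
translate([1800, 0, 0]) cube([300, 1140, 1540]);
translate([2100, 0, 0]) cube([300, 1140, 1760]);
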